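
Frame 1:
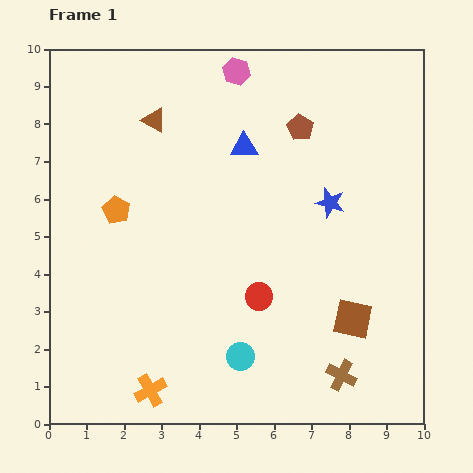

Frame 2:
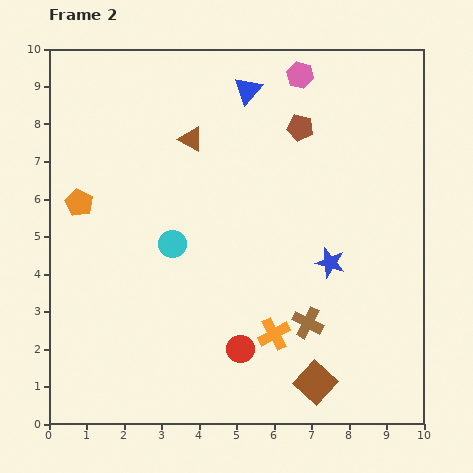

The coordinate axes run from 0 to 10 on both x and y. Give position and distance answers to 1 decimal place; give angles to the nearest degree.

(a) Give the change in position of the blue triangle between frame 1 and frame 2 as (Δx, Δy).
(0.1, 1.5)

The blue triangle was at (5.2, 7.4) in frame 1 and (5.3, 8.9) in frame 2.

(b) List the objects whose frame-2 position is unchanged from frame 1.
the brown pentagon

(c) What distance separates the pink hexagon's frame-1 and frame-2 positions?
1.7

The pink hexagon moved from (5.0, 9.4) to (6.7, 9.3), a distance of √(1.7² + 0.1²) ≈ 1.7.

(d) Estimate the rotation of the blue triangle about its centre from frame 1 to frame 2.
48° counter-clockwise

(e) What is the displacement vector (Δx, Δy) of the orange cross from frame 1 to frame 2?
(3.3, 1.5)

The orange cross was at (2.7, 0.9) in frame 1 and (6.0, 2.4) in frame 2.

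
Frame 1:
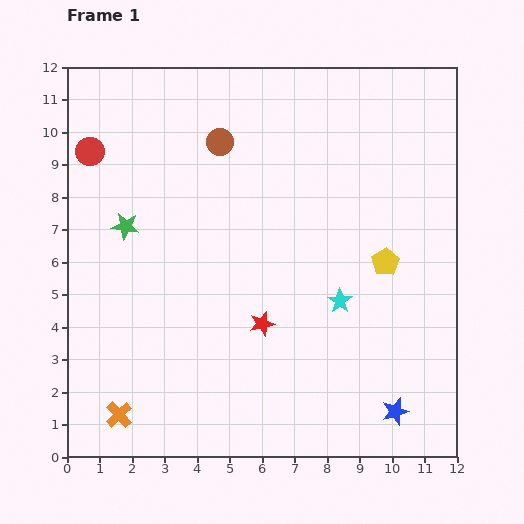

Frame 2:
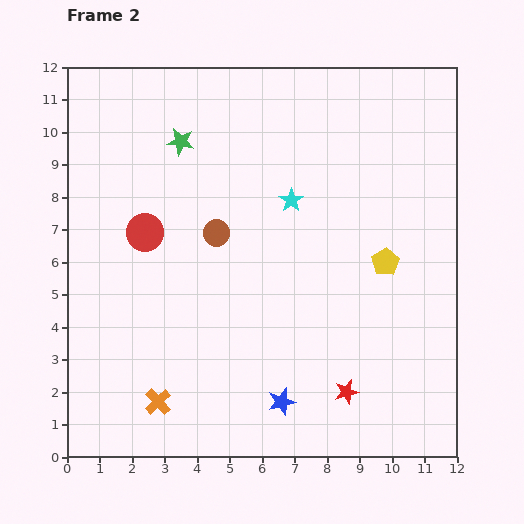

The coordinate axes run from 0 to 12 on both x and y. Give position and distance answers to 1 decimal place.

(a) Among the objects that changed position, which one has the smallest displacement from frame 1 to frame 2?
the orange cross

(moved 1.3)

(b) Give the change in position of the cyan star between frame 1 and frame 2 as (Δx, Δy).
(-1.5, 3.1)

The cyan star was at (8.4, 4.8) in frame 1 and (6.9, 7.9) in frame 2.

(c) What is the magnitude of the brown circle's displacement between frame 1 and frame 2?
2.8

The brown circle moved from (4.7, 9.7) to (4.6, 6.9), a distance of √(0.1² + 2.8²) ≈ 2.8.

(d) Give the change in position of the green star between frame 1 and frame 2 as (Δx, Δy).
(1.7, 2.6)

The green star was at (1.8, 7.1) in frame 1 and (3.5, 9.7) in frame 2.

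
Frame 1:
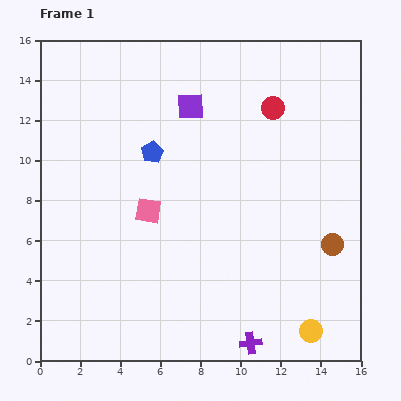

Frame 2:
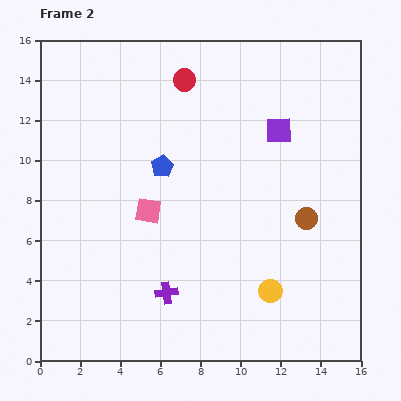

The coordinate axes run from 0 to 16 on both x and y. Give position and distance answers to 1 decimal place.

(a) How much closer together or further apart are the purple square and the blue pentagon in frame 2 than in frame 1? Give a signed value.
+3.1

Distance in frame 1: 3.0. Distance in frame 2: 6.1.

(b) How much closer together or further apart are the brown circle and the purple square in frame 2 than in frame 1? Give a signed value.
-5.3

Distance in frame 1: 9.9. Distance in frame 2: 4.6.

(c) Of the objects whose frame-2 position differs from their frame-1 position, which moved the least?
the blue pentagon

(moved 0.9)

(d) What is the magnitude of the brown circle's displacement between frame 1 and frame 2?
1.8

The brown circle moved from (14.6, 5.8) to (13.3, 7.1), a distance of √(1.3² + 1.3²) ≈ 1.8.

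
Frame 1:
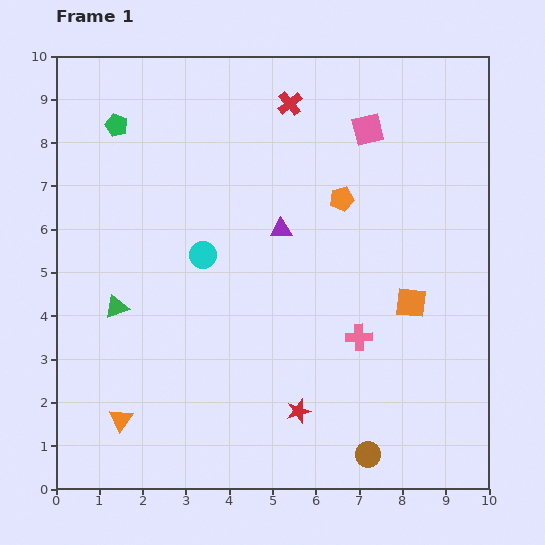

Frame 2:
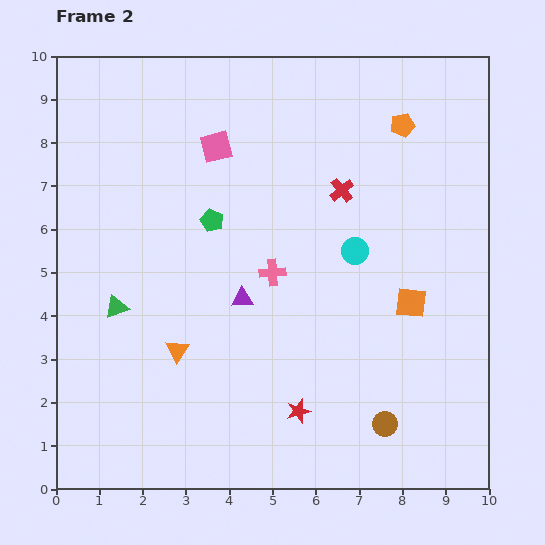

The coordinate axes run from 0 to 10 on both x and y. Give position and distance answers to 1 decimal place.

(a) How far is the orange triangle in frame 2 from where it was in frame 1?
2.1

The orange triangle moved from (1.5, 1.6) to (2.8, 3.2), a distance of √(1.3² + 1.6²) ≈ 2.1.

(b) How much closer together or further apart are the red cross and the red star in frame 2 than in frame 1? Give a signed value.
-1.9

Distance in frame 1: 7.1. Distance in frame 2: 5.2.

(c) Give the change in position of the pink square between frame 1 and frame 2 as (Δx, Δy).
(-3.5, -0.4)

The pink square was at (7.2, 8.3) in frame 1 and (3.7, 7.9) in frame 2.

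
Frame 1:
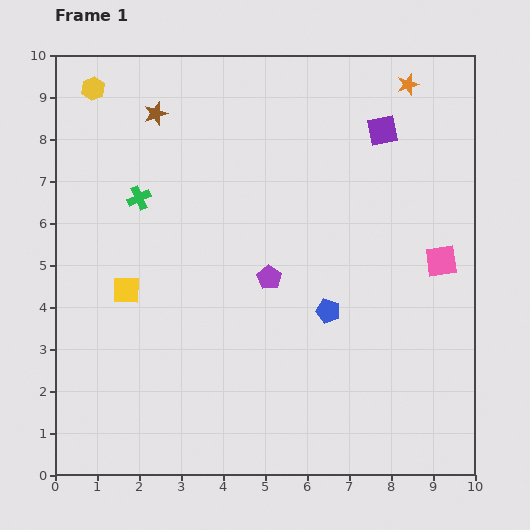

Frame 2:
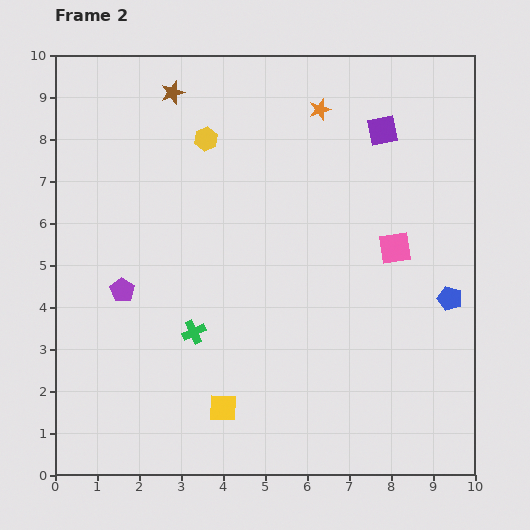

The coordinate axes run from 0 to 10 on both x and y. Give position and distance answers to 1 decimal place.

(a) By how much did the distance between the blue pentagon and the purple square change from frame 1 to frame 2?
-0.2

Distance in frame 1: 4.5. Distance in frame 2: 4.3.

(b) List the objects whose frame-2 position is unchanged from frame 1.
the purple square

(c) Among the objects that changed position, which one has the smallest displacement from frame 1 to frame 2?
the brown star

(moved 0.6)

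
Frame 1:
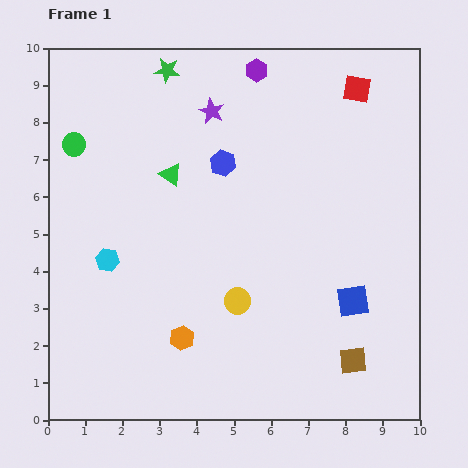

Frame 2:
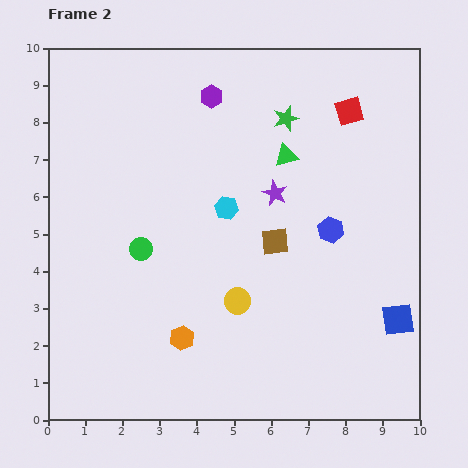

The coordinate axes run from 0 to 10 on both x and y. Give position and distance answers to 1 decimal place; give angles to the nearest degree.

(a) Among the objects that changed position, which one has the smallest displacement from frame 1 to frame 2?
the red square

(moved 0.6)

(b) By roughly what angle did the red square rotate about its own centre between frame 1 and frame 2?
25° counter-clockwise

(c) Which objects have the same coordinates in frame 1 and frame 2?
the orange hexagon, the yellow circle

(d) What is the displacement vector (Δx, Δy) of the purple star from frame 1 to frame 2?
(1.7, -2.2)

The purple star was at (4.4, 8.3) in frame 1 and (6.1, 6.1) in frame 2.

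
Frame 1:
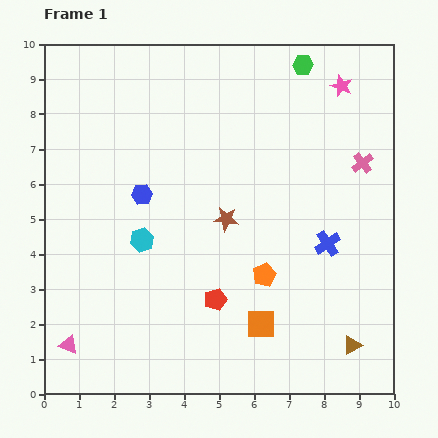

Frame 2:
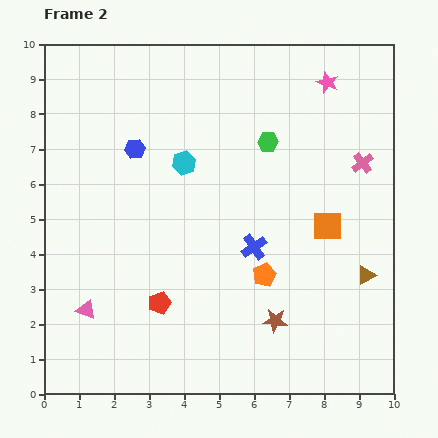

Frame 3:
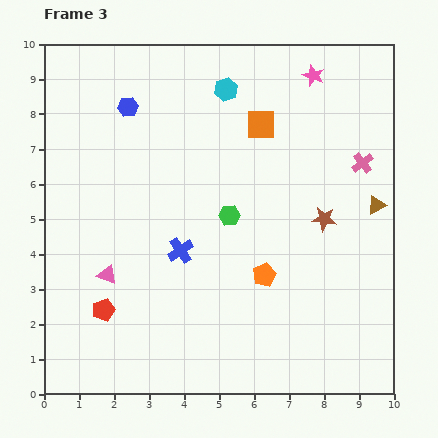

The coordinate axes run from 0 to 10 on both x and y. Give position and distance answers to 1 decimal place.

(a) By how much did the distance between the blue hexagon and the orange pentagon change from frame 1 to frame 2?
+1.0

Distance in frame 1: 4.2. Distance in frame 2: 5.2.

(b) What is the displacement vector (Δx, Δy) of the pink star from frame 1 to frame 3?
(-0.8, 0.3)

The pink star was at (8.5, 8.8) in frame 1 and (7.7, 9.1) in frame 3.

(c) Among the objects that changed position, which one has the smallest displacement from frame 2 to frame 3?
the pink star

(moved 0.4)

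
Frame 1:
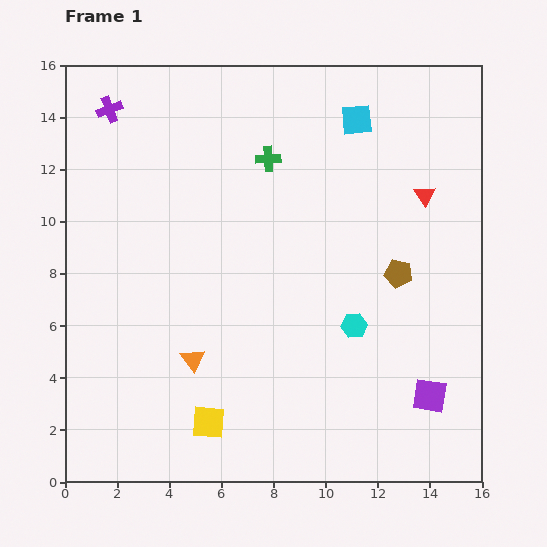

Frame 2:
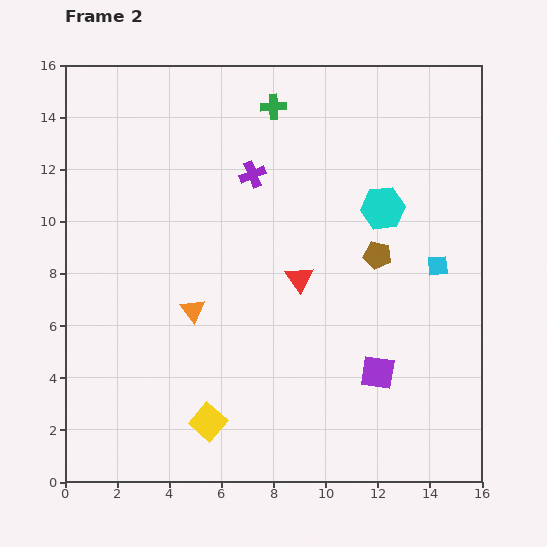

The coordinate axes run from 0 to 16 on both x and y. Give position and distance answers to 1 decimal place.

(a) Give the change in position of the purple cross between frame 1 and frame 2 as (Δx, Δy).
(5.5, -2.5)

The purple cross was at (1.7, 14.3) in frame 1 and (7.2, 11.8) in frame 2.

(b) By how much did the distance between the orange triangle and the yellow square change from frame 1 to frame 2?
+1.8

Distance in frame 1: 2.5. Distance in frame 2: 4.3.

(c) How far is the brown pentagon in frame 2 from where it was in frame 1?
1.1

The brown pentagon moved from (12.8, 8.0) to (12.0, 8.7), a distance of √(0.8² + 0.7²) ≈ 1.1.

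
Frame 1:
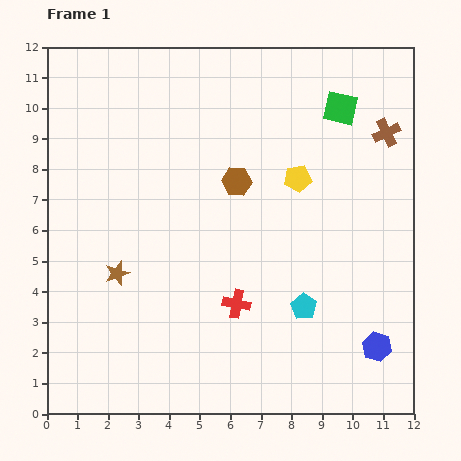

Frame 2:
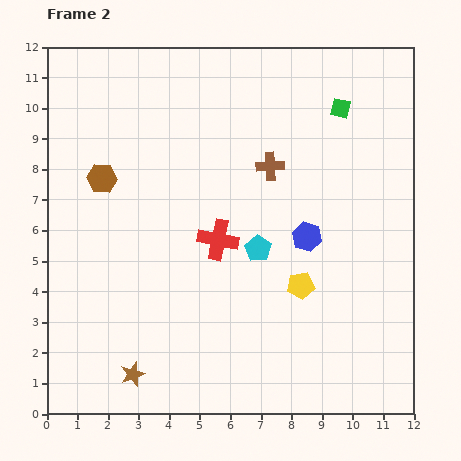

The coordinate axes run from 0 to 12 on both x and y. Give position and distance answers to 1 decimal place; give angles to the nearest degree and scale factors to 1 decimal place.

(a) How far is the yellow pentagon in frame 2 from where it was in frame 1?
3.5

The yellow pentagon moved from (8.2, 7.7) to (8.3, 4.2), a distance of √(0.1² + 3.5²) ≈ 3.5.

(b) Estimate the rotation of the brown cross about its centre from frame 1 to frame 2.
22° clockwise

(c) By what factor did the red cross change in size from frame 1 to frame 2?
1.5×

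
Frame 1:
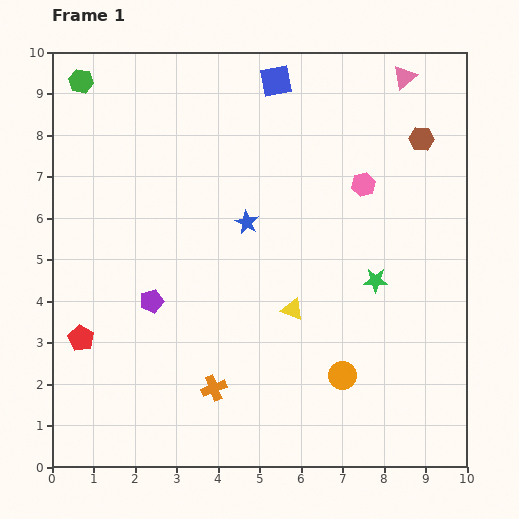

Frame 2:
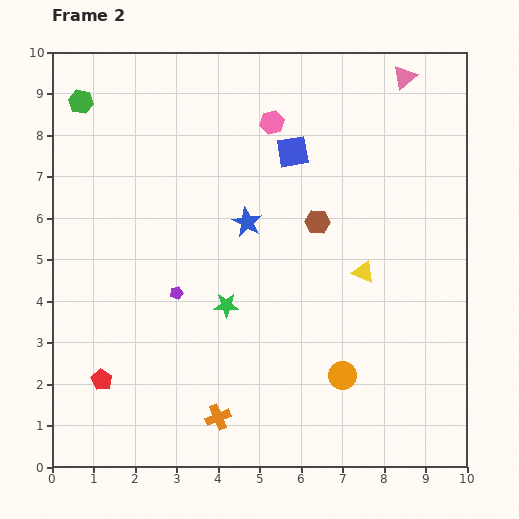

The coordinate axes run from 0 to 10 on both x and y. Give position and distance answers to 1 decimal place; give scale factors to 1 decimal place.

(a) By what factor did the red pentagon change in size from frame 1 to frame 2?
0.8×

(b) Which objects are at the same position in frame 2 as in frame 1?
the blue star, the pink triangle, the orange circle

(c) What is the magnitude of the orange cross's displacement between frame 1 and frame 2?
0.7

The orange cross moved from (3.9, 1.9) to (4.0, 1.2), a distance of √(0.1² + 0.7²) ≈ 0.7.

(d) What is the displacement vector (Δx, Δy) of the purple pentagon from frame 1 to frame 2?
(0.6, 0.2)

The purple pentagon was at (2.4, 4.0) in frame 1 and (3.0, 4.2) in frame 2.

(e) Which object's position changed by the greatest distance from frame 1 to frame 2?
the green star

(moved 3.6; next 3.2)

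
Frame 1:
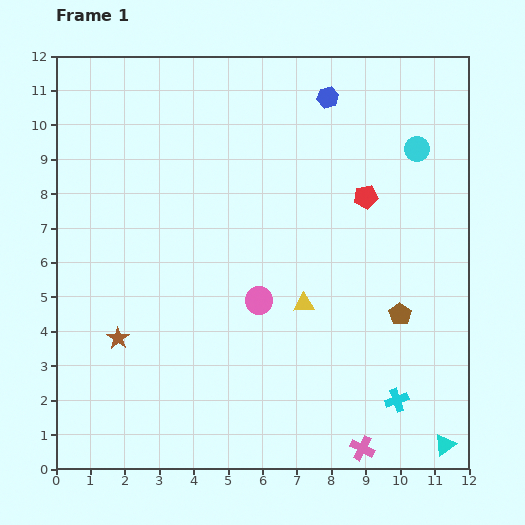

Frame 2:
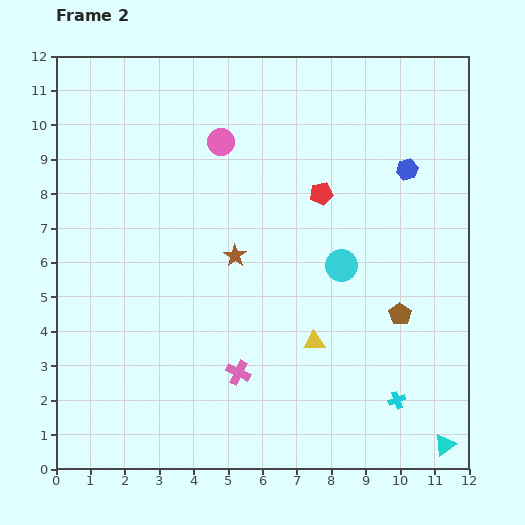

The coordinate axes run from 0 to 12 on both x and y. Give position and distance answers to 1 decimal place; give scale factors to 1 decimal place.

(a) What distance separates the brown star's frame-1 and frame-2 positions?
4.2

The brown star moved from (1.8, 3.8) to (5.2, 6.2), a distance of √(3.4² + 2.4²) ≈ 4.2.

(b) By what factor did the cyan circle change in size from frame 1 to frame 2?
1.3×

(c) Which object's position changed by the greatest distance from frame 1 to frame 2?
the pink circle

(moved 4.7; next 4.2)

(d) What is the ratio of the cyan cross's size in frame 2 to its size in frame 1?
0.7×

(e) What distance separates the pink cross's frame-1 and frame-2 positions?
4.2

The pink cross moved from (8.9, 0.6) to (5.3, 2.8), a distance of √(3.6² + 2.2²) ≈ 4.2.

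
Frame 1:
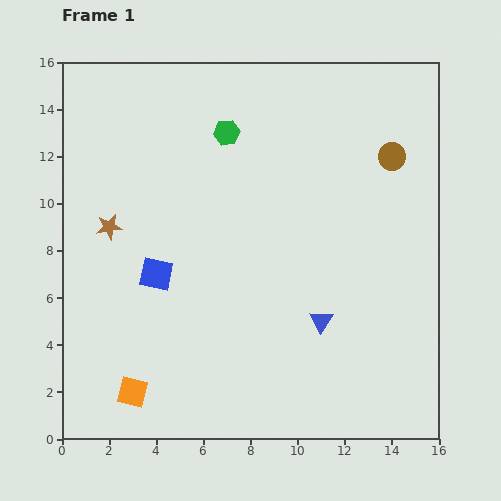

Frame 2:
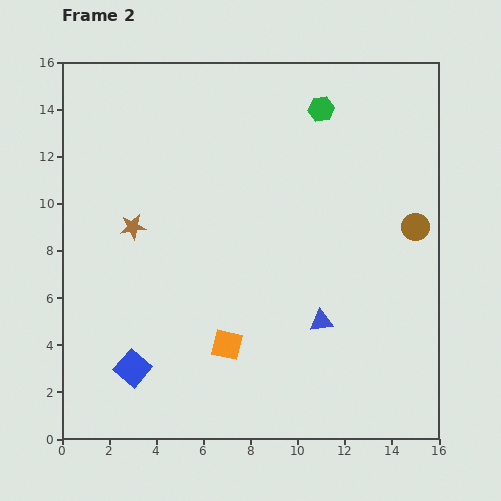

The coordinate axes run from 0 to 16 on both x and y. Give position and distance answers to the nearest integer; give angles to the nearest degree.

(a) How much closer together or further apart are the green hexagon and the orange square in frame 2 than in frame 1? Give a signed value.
-1

Distance in frame 1: 12. Distance in frame 2: 11.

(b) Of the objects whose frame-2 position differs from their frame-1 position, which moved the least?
the brown star

(moved 1)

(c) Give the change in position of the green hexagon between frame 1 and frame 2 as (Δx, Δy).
(4, 1)

The green hexagon was at (7, 13) in frame 1 and (11, 14) in frame 2.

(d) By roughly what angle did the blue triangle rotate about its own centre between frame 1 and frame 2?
52° clockwise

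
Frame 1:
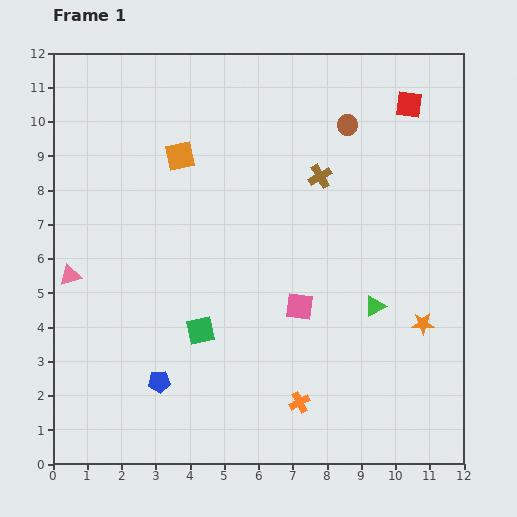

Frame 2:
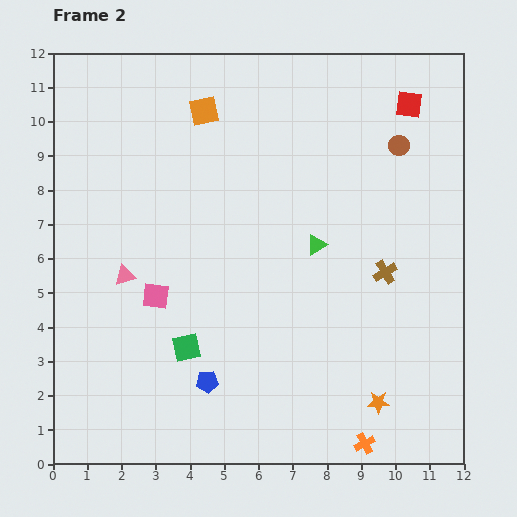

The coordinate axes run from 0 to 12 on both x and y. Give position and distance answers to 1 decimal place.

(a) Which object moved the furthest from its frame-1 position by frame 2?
the pink square

(moved 4.2; next 3.4)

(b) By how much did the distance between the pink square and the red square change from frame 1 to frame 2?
+2.6

Distance in frame 1: 6.7. Distance in frame 2: 9.3.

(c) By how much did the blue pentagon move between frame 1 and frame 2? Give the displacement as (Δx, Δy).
(1.4, 0.0)

The blue pentagon was at (3.1, 2.4) in frame 1 and (4.5, 2.4) in frame 2.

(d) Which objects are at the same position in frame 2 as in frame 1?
the red square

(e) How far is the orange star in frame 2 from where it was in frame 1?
2.6

The orange star moved from (10.8, 4.1) to (9.5, 1.8), a distance of √(1.3² + 2.3²) ≈ 2.6.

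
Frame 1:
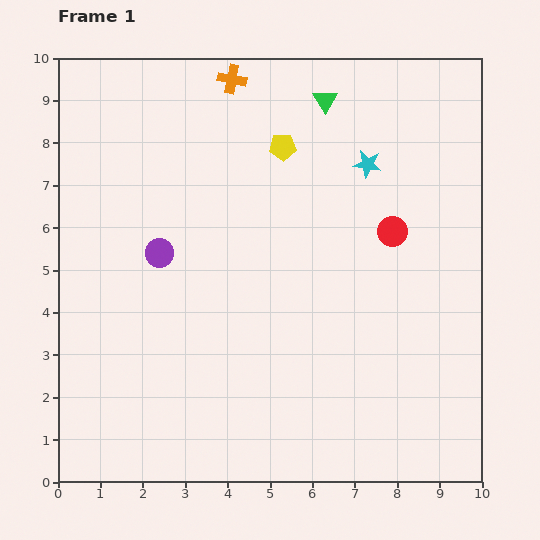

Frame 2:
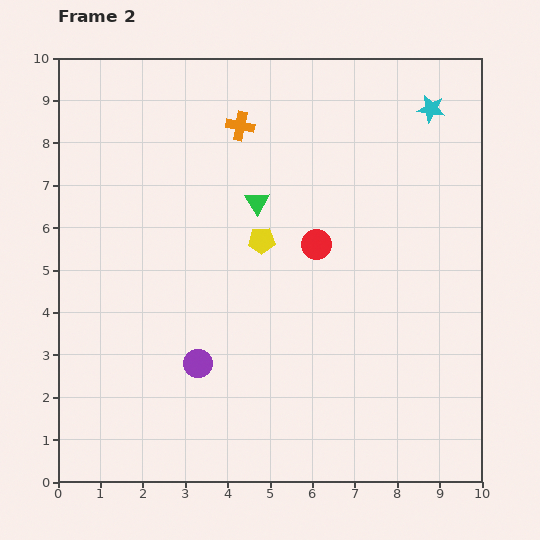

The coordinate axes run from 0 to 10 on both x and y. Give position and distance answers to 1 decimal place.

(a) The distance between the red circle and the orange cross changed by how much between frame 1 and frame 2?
-1.9

Distance in frame 1: 5.2. Distance in frame 2: 3.3.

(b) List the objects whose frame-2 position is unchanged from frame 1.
none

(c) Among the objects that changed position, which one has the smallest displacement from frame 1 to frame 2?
the orange cross

(moved 1.1)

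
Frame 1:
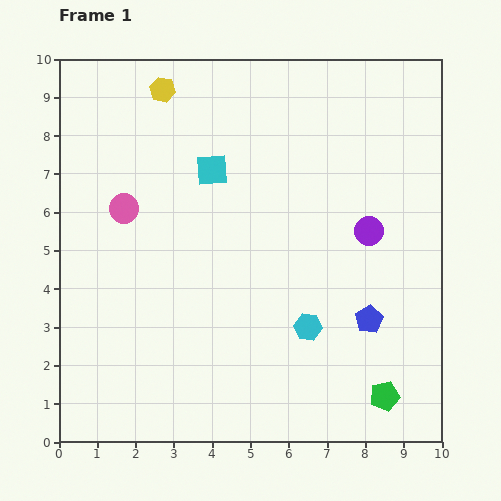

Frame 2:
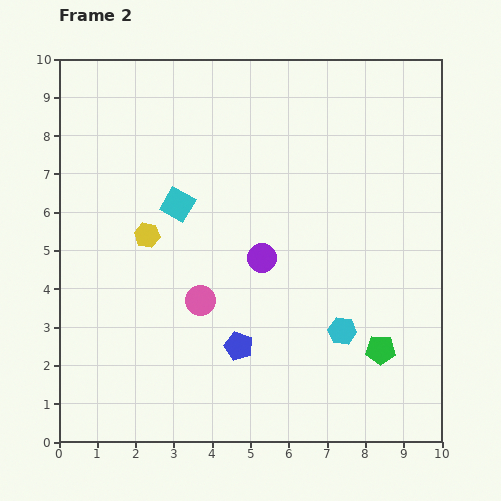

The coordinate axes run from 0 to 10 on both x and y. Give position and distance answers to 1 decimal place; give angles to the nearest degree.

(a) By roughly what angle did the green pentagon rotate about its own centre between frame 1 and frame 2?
17° clockwise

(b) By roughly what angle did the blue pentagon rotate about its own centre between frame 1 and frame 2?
22° counter-clockwise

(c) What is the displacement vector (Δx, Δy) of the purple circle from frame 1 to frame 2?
(-2.8, -0.7)

The purple circle was at (8.1, 5.5) in frame 1 and (5.3, 4.8) in frame 2.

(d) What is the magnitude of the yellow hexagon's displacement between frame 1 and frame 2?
3.8

The yellow hexagon moved from (2.7, 9.2) to (2.3, 5.4), a distance of √(0.4² + 3.8²) ≈ 3.8.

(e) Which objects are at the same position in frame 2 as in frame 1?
none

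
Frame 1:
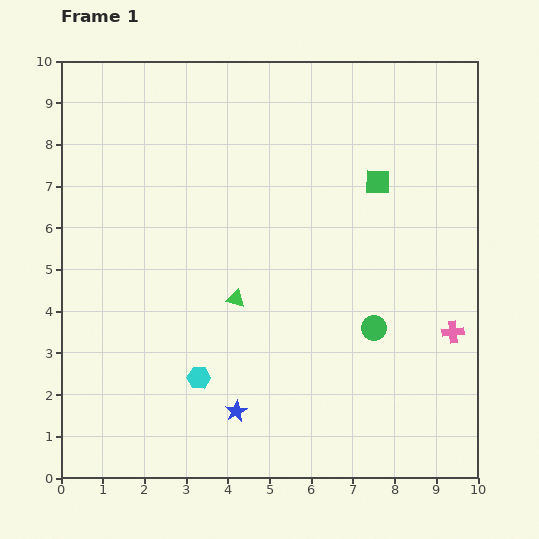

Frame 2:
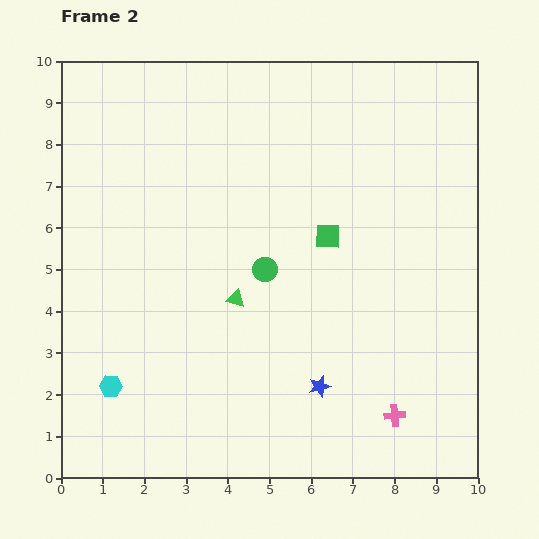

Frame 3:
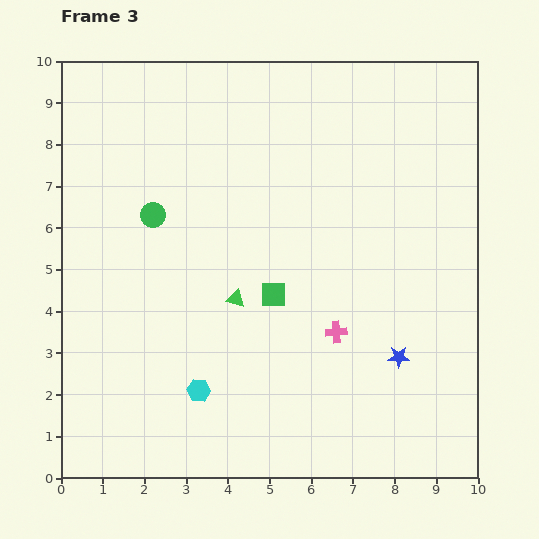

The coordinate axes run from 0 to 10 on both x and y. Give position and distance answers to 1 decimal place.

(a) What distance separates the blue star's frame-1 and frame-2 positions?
2.1

The blue star moved from (4.2, 1.6) to (6.2, 2.2), a distance of √(2.0² + 0.6²) ≈ 2.1.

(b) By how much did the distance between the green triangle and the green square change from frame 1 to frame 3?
-3.5

Distance in frame 1: 4.4. Distance in frame 3: 0.9.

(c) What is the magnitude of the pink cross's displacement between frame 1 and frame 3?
2.8

The pink cross moved from (9.4, 3.5) to (6.6, 3.5), a distance of √(2.8² + 0.0²) ≈ 2.8.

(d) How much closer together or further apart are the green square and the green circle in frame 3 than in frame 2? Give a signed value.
+1.8

Distance in frame 2: 1.7. Distance in frame 3: 3.5.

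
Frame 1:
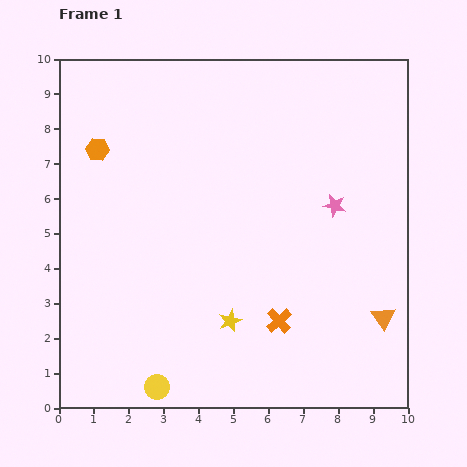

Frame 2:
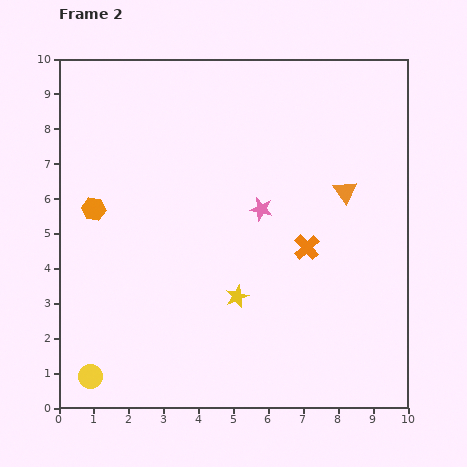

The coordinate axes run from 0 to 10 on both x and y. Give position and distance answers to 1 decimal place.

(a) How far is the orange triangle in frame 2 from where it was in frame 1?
3.8

The orange triangle moved from (9.3, 2.6) to (8.2, 6.2), a distance of √(1.1² + 3.6²) ≈ 3.8.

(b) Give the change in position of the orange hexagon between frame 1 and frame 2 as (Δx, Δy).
(-0.1, -1.7)

The orange hexagon was at (1.1, 7.4) in frame 1 and (1.0, 5.7) in frame 2.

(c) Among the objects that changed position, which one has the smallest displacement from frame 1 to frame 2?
the yellow star

(moved 0.7)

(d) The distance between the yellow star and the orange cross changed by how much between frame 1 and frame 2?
+1.0

Distance in frame 1: 1.4. Distance in frame 2: 2.4.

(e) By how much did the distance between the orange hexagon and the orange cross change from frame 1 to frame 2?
-0.9

Distance in frame 1: 7.1. Distance in frame 2: 6.2.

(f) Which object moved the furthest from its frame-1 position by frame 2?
the orange triangle

(moved 3.8; next 2.2)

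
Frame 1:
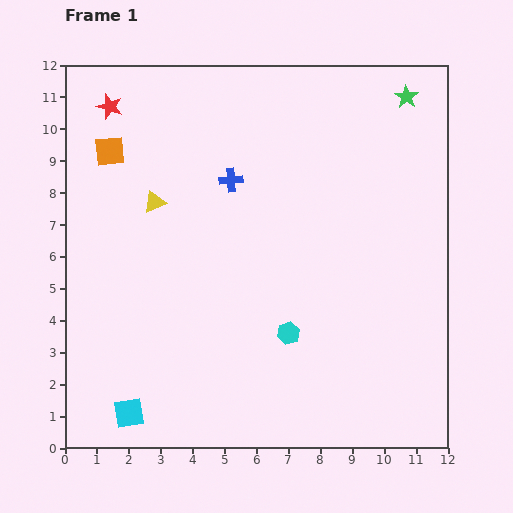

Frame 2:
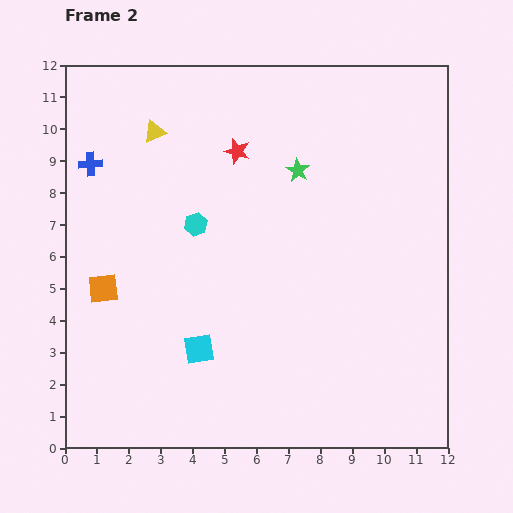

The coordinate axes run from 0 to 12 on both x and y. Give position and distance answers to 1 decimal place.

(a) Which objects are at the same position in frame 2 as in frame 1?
none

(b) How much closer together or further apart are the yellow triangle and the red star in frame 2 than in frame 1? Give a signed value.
-0.6

Distance in frame 1: 3.3. Distance in frame 2: 2.7.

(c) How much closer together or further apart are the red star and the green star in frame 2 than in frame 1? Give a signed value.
-7.3

Distance in frame 1: 9.3. Distance in frame 2: 2.0.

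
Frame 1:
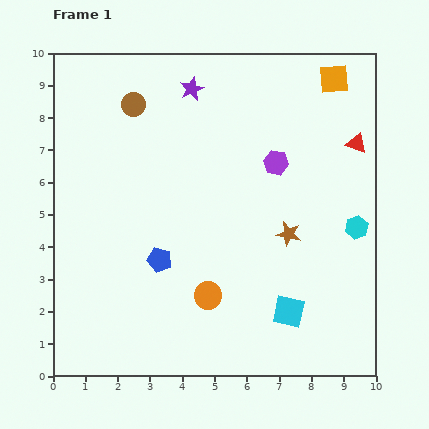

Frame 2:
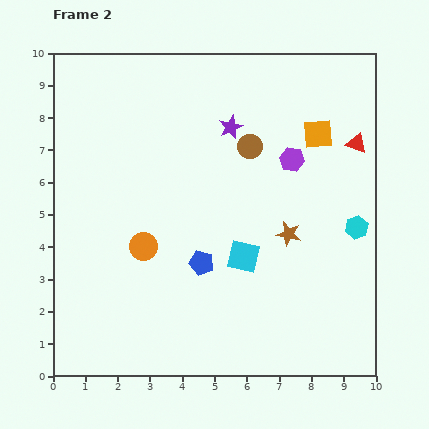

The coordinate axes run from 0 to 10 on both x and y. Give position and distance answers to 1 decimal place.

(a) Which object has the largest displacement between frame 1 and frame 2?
the brown circle

(moved 3.8; next 2.5)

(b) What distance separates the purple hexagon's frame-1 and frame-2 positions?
0.5

The purple hexagon moved from (6.9, 6.6) to (7.4, 6.7), a distance of √(0.5² + 0.1²) ≈ 0.5.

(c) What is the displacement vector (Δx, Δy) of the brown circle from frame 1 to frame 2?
(3.6, -1.3)

The brown circle was at (2.5, 8.4) in frame 1 and (6.1, 7.1) in frame 2.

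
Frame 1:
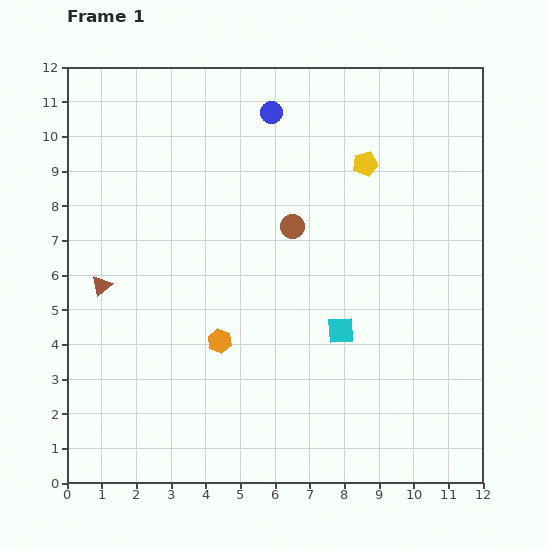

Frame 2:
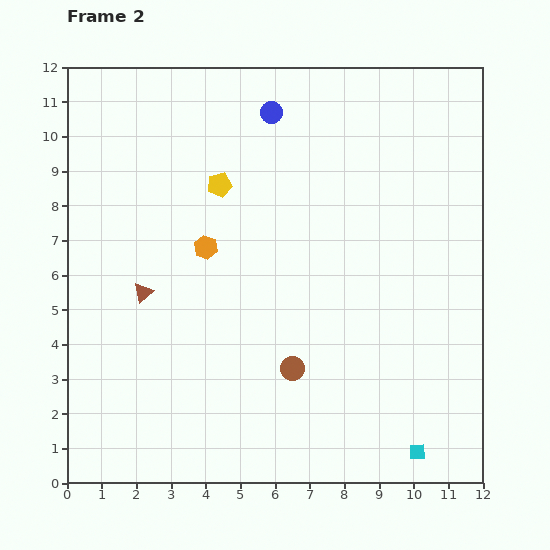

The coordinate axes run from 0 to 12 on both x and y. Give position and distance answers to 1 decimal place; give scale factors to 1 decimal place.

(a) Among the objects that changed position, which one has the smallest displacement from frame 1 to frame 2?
the brown triangle

(moved 1.2)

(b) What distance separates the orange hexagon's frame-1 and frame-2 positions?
2.7

The orange hexagon moved from (4.4, 4.1) to (4.0, 6.8), a distance of √(0.4² + 2.7²) ≈ 2.7.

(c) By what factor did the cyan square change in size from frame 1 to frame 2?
0.6×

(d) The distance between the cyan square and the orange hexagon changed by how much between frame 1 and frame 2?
+5.0

Distance in frame 1: 3.5. Distance in frame 2: 8.5.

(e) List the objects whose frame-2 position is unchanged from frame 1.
the blue circle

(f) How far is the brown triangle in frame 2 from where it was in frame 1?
1.2

The brown triangle moved from (1.0, 5.7) to (2.2, 5.5), a distance of √(1.2² + 0.2²) ≈ 1.2.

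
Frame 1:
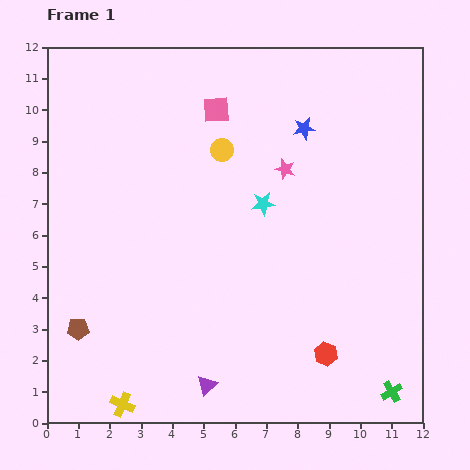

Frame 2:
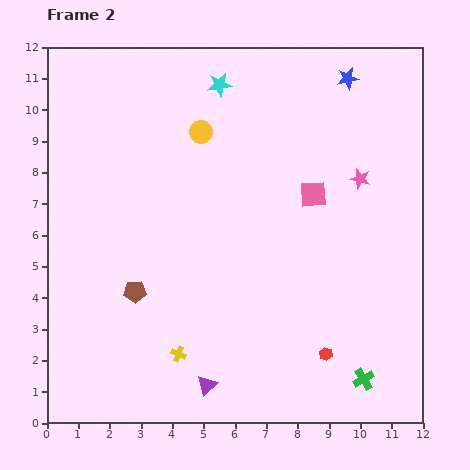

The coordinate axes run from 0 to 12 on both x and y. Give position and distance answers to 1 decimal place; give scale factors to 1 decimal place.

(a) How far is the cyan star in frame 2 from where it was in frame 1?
4.0

The cyan star moved from (6.9, 7.0) to (5.5, 10.8), a distance of √(1.4² + 3.8²) ≈ 4.0.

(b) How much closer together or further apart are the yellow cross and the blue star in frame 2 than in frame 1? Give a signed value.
-0.2

Distance in frame 1: 10.5. Distance in frame 2: 10.3.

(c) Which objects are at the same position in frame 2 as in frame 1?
the red hexagon, the purple triangle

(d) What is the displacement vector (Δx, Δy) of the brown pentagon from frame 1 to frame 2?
(1.8, 1.2)

The brown pentagon was at (1.0, 3.0) in frame 1 and (2.8, 4.2) in frame 2.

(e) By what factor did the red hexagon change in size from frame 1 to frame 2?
0.6×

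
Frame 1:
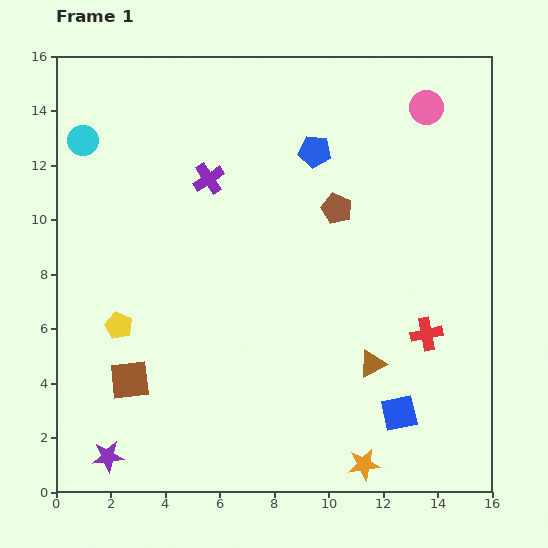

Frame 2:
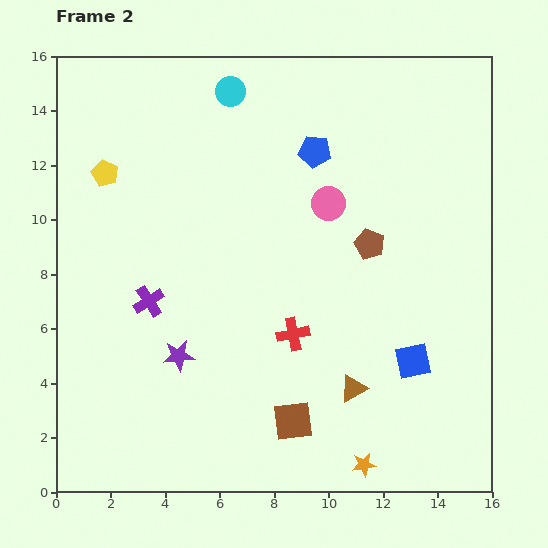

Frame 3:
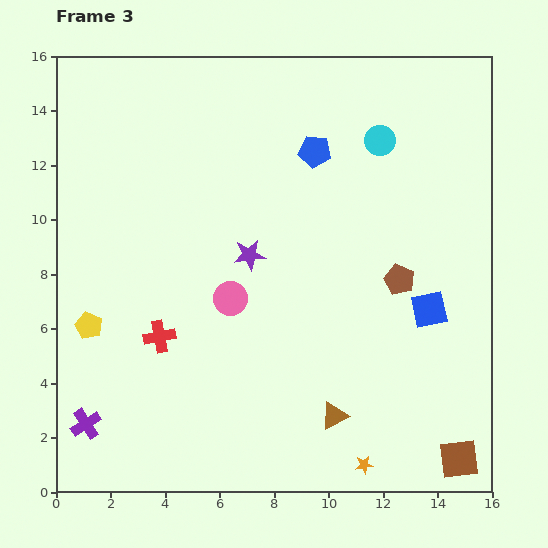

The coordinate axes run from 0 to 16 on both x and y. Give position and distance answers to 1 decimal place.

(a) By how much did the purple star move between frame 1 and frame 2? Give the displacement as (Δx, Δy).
(2.6, 3.7)

The purple star was at (1.9, 1.3) in frame 1 and (4.5, 5.0) in frame 2.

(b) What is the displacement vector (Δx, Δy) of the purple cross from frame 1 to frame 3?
(-4.5, -9.0)

The purple cross was at (5.6, 11.5) in frame 1 and (1.1, 2.5) in frame 3.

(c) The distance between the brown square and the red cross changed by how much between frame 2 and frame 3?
+8.7

Distance in frame 2: 3.2. Distance in frame 3: 11.9.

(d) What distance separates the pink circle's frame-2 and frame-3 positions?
5.0

The pink circle moved from (10.0, 10.6) to (6.4, 7.1), a distance of √(3.6² + 3.5²) ≈ 5.0.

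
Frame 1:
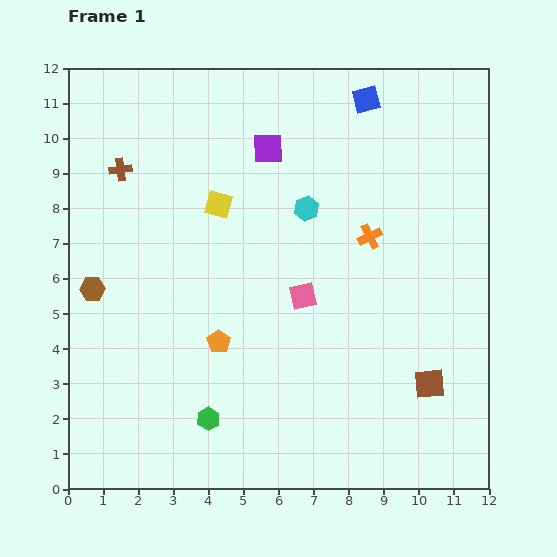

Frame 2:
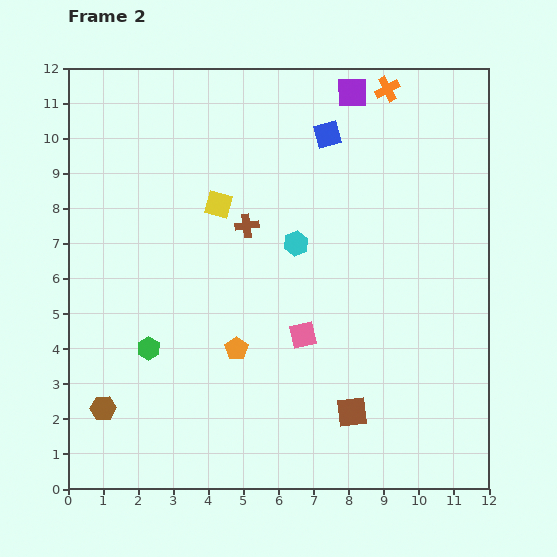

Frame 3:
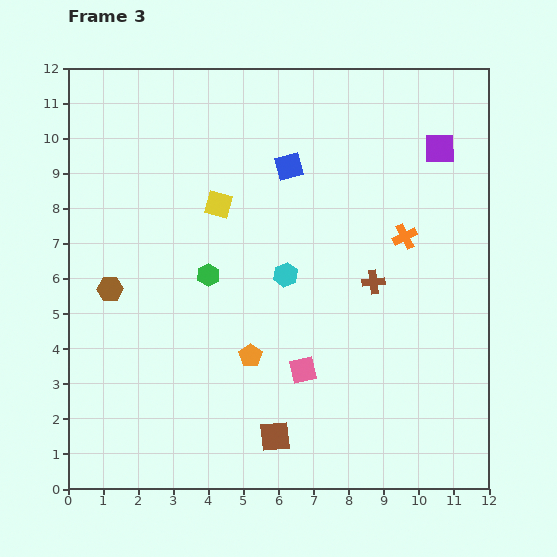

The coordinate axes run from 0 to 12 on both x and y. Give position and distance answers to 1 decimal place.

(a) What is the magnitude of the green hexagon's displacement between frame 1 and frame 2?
2.6

The green hexagon moved from (4.0, 2.0) to (2.3, 4.0), a distance of √(1.7² + 2.0²) ≈ 2.6.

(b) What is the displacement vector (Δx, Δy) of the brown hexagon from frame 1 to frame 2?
(0.3, -3.4)

The brown hexagon was at (0.7, 5.7) in frame 1 and (1.0, 2.3) in frame 2.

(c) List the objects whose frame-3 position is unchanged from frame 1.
the yellow square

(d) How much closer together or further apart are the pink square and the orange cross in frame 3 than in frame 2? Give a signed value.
-2.6

Distance in frame 2: 7.4. Distance in frame 3: 4.8.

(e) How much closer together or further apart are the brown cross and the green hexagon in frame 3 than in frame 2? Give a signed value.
+0.2

Distance in frame 2: 4.5. Distance in frame 3: 4.7.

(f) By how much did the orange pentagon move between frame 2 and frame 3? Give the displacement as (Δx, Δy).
(0.4, -0.2)

The orange pentagon was at (4.8, 4.0) in frame 2 and (5.2, 3.8) in frame 3.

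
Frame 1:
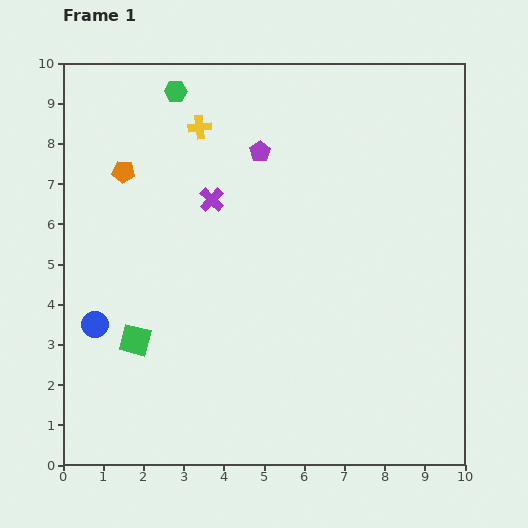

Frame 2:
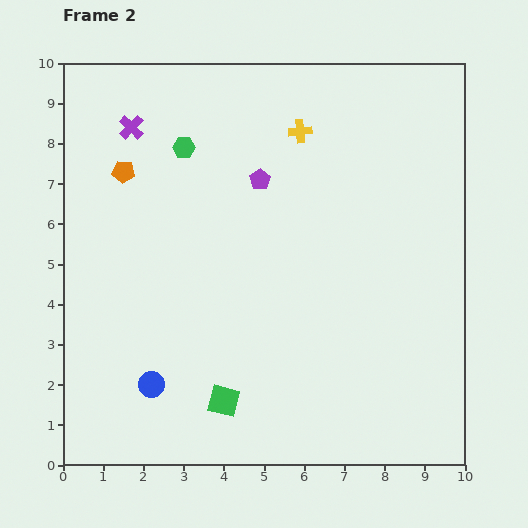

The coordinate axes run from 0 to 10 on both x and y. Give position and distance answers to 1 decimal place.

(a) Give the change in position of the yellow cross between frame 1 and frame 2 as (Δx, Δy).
(2.5, -0.1)

The yellow cross was at (3.4, 8.4) in frame 1 and (5.9, 8.3) in frame 2.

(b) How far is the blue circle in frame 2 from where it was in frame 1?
2.1

The blue circle moved from (0.8, 3.5) to (2.2, 2.0), a distance of √(1.4² + 1.5²) ≈ 2.1.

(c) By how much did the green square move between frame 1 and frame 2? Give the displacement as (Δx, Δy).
(2.2, -1.5)

The green square was at (1.8, 3.1) in frame 1 and (4.0, 1.6) in frame 2.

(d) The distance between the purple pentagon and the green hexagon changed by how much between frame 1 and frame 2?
-0.5

Distance in frame 1: 2.6. Distance in frame 2: 2.1.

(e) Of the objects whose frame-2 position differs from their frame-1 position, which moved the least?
the purple pentagon

(moved 0.7)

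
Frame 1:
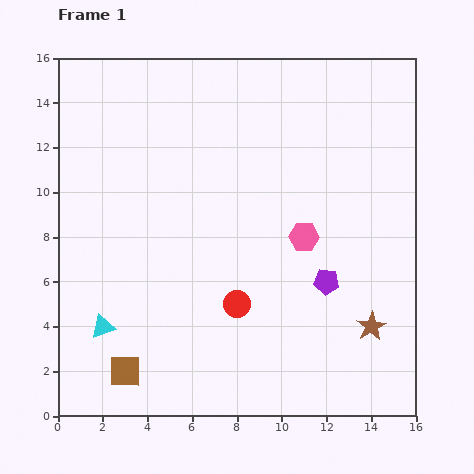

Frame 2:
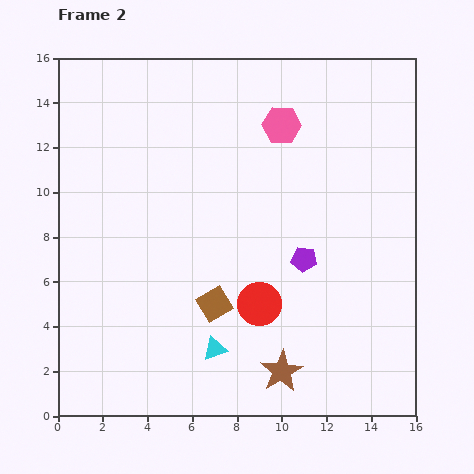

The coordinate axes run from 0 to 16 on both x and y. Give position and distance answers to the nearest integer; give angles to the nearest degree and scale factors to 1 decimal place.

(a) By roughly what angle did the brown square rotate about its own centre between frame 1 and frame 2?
31° counter-clockwise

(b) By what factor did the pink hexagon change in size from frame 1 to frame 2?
1.3×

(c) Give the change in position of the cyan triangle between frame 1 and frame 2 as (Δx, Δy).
(5, -1)

The cyan triangle was at (2, 4) in frame 1 and (7, 3) in frame 2.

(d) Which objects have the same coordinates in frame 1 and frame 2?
none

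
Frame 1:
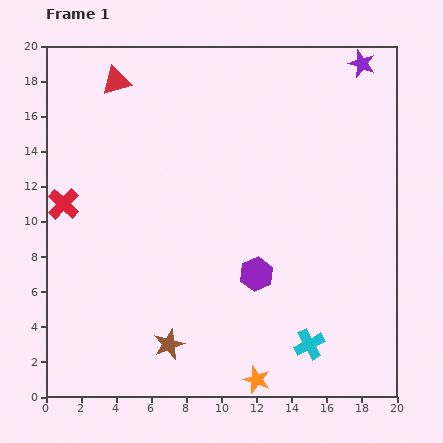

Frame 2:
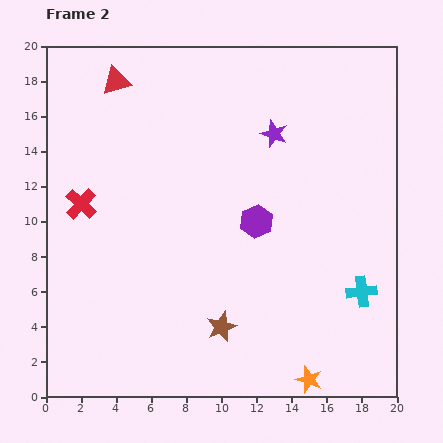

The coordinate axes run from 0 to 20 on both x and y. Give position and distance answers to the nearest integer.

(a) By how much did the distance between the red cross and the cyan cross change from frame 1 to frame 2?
+1

Distance in frame 1: 16. Distance in frame 2: 17.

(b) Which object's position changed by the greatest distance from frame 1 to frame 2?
the purple star

(moved 6; next 4)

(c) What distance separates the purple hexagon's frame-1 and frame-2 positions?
3

The purple hexagon moved from (12, 7) to (12, 10), a distance of √(0² + 3²) ≈ 3.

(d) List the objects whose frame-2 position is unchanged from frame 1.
the red triangle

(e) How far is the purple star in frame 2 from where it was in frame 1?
6

The purple star moved from (18, 19) to (13, 15), a distance of √(5² + 4²) ≈ 6.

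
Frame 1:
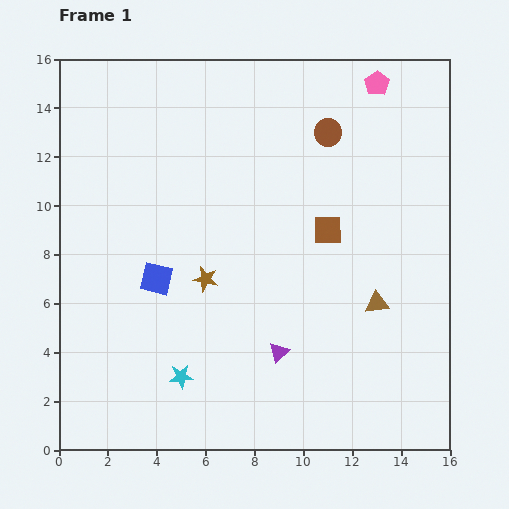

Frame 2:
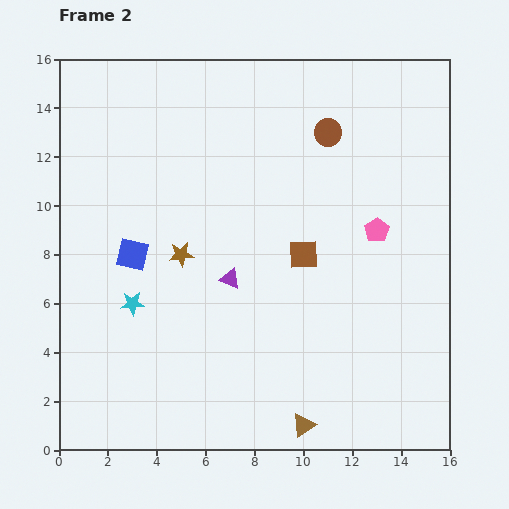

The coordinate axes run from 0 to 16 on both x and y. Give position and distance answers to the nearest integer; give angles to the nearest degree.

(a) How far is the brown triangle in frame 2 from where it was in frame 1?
6

The brown triangle moved from (13, 6) to (10, 1), a distance of √(3² + 5²) ≈ 6.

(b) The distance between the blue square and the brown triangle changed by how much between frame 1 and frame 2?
+1

Distance in frame 1: 9. Distance in frame 2: 10.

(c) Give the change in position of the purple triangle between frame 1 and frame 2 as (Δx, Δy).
(-2, 3)

The purple triangle was at (9, 4) in frame 1 and (7, 7) in frame 2.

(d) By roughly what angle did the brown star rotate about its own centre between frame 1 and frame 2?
19° counter-clockwise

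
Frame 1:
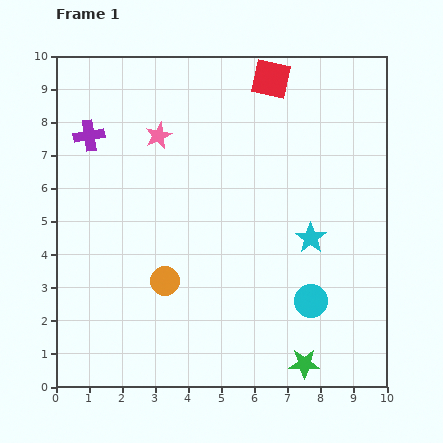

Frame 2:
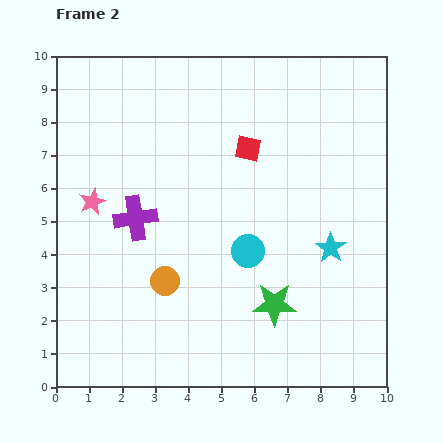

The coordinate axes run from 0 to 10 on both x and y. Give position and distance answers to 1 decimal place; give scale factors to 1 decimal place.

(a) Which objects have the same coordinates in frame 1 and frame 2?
the orange circle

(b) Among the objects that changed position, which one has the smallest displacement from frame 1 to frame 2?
the cyan star

(moved 0.7)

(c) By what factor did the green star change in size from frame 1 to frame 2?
1.5×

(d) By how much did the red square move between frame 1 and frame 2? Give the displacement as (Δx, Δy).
(-0.7, -2.1)

The red square was at (6.5, 9.3) in frame 1 and (5.8, 7.2) in frame 2.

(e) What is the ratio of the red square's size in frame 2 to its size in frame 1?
0.7×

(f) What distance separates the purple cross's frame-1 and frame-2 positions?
2.9

The purple cross moved from (1.0, 7.6) to (2.4, 5.1), a distance of √(1.4² + 2.5²) ≈ 2.9.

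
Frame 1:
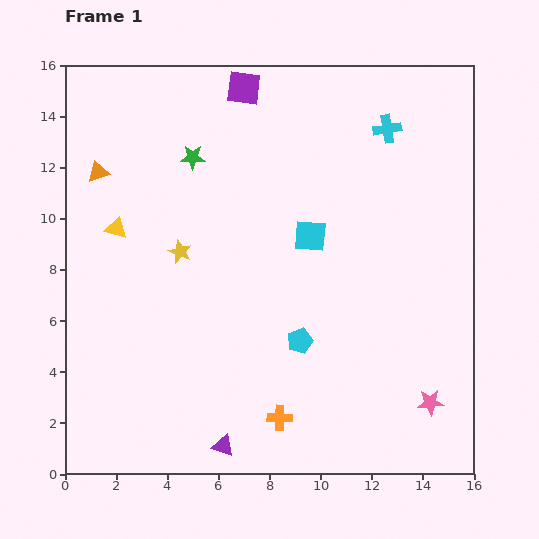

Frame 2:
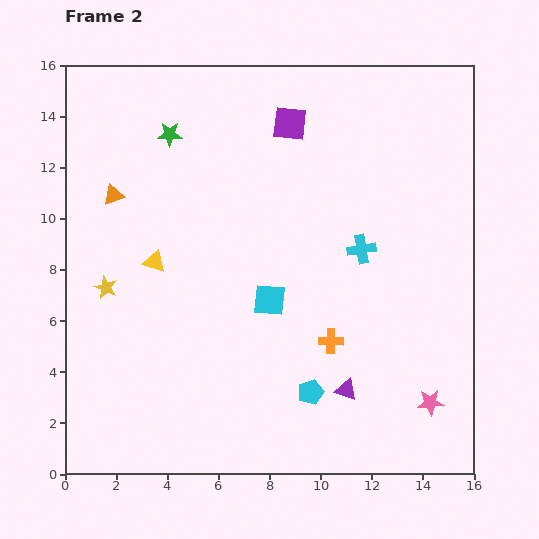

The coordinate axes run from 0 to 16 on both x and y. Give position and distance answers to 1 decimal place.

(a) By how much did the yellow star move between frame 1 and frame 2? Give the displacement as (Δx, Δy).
(-2.9, -1.4)

The yellow star was at (4.5, 8.7) in frame 1 and (1.6, 7.3) in frame 2.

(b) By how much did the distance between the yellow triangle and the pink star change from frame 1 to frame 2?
-2.0

Distance in frame 1: 14.1. Distance in frame 2: 12.1.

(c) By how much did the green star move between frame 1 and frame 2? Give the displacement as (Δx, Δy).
(-0.9, 0.9)

The green star was at (5.0, 12.4) in frame 1 and (4.1, 13.3) in frame 2.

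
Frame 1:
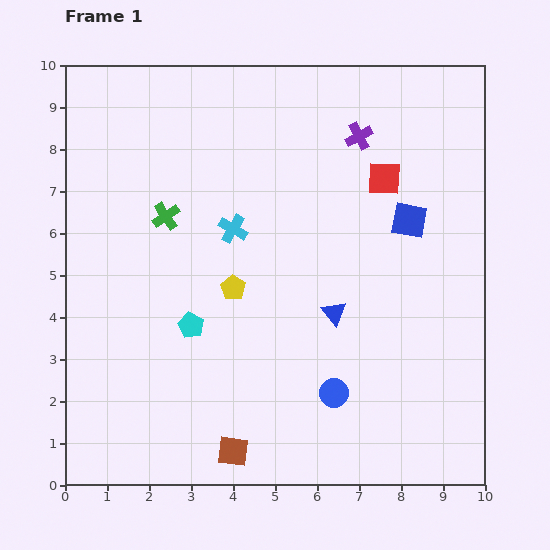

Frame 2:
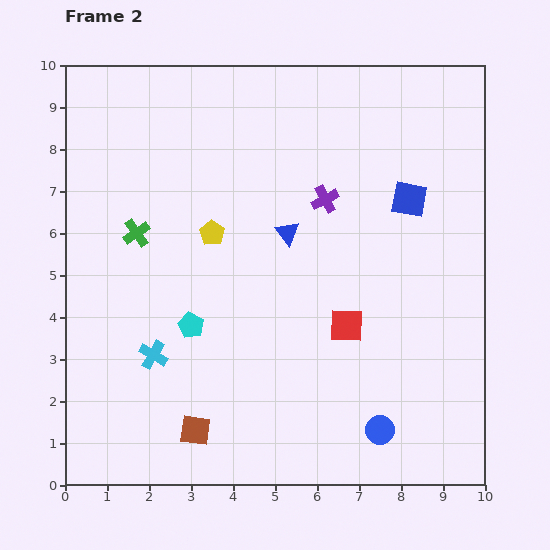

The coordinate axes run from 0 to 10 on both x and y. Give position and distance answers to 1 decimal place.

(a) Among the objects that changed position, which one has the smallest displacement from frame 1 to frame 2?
the blue square

(moved 0.5)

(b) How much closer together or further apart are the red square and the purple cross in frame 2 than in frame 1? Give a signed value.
+1.8

Distance in frame 1: 1.2. Distance in frame 2: 3.0.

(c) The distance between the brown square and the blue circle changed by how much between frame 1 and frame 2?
+1.6

Distance in frame 1: 2.8. Distance in frame 2: 4.4.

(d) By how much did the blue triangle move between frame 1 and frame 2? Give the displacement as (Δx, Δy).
(-1.1, 1.9)

The blue triangle was at (6.4, 4.1) in frame 1 and (5.3, 6.0) in frame 2.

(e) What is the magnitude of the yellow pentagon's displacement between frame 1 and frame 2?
1.4

The yellow pentagon moved from (4.0, 4.7) to (3.5, 6.0), a distance of √(0.5² + 1.3²) ≈ 1.4.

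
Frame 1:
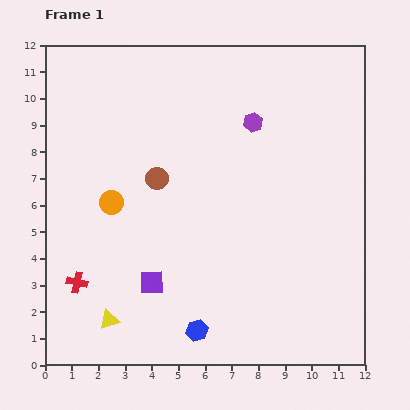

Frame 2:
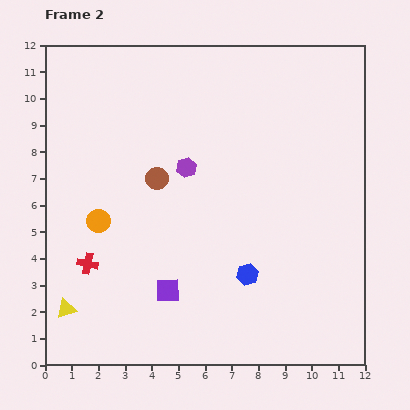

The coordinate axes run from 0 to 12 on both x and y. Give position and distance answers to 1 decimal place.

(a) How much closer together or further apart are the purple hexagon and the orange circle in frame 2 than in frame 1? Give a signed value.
-2.2

Distance in frame 1: 6.1. Distance in frame 2: 3.9.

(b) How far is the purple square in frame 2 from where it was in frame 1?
0.7

The purple square moved from (4.0, 3.1) to (4.6, 2.8), a distance of √(0.6² + 0.3²) ≈ 0.7.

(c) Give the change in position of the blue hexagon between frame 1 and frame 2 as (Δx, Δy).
(1.9, 2.1)

The blue hexagon was at (5.7, 1.3) in frame 1 and (7.6, 3.4) in frame 2.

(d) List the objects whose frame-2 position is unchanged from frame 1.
the brown circle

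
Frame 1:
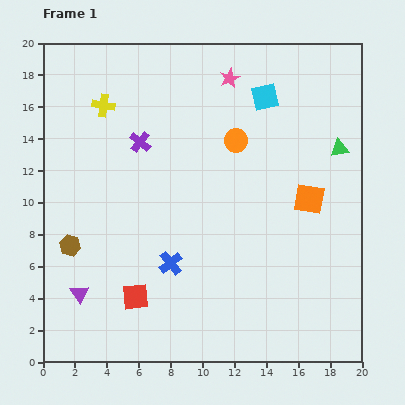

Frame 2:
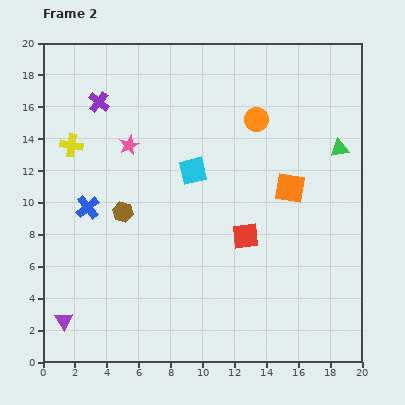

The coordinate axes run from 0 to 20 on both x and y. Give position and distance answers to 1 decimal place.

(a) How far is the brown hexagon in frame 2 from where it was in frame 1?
3.9

The brown hexagon moved from (1.7, 7.3) to (5.0, 9.4), a distance of √(3.3² + 2.1²) ≈ 3.9.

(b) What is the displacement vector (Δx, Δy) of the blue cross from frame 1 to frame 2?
(-5.2, 3.5)

The blue cross was at (8.0, 6.2) in frame 1 and (2.8, 9.7) in frame 2.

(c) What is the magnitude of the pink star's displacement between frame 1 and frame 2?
7.6

The pink star moved from (11.7, 17.8) to (5.4, 13.6), a distance of √(6.3² + 4.2²) ≈ 7.6.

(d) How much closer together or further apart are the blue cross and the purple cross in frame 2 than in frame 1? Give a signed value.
-1.2

Distance in frame 1: 7.8. Distance in frame 2: 6.6.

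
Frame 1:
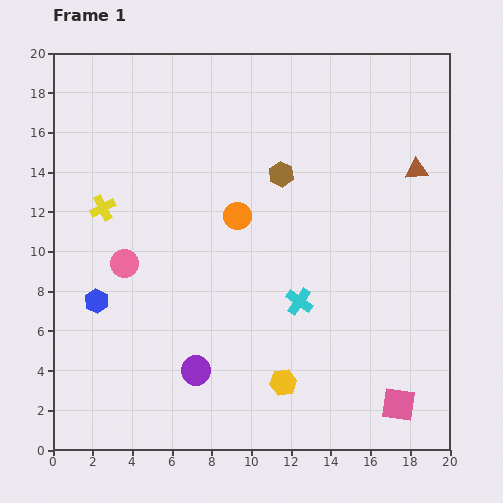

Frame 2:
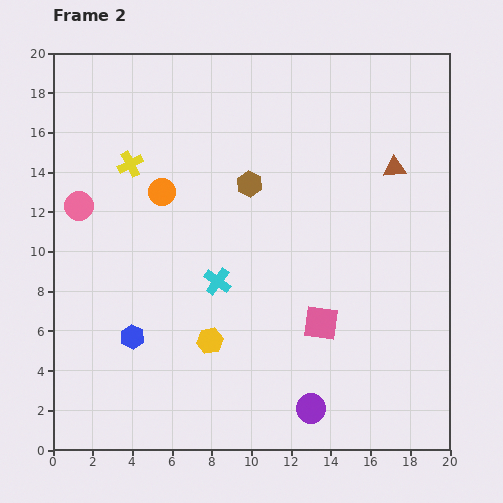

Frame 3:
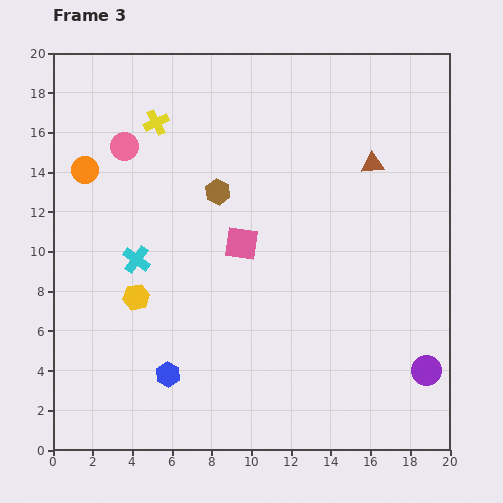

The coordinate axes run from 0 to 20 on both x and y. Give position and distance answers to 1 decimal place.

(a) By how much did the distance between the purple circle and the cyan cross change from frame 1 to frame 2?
+1.6

Distance in frame 1: 6.3. Distance in frame 2: 7.9.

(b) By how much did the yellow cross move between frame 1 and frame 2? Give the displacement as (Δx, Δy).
(1.4, 2.2)

The yellow cross was at (2.5, 12.2) in frame 1 and (3.9, 14.4) in frame 2.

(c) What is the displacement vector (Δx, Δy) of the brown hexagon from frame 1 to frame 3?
(-3.2, -0.9)

The brown hexagon was at (11.5, 13.9) in frame 1 and (8.3, 13.0) in frame 3.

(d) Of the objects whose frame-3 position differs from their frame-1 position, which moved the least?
the brown triangle

(moved 2.2)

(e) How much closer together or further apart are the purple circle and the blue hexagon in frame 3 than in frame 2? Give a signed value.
+3.3

Distance in frame 2: 9.7. Distance in frame 3: 13.0.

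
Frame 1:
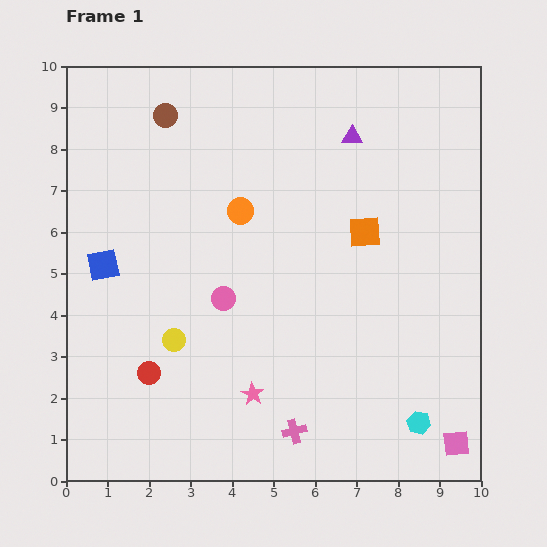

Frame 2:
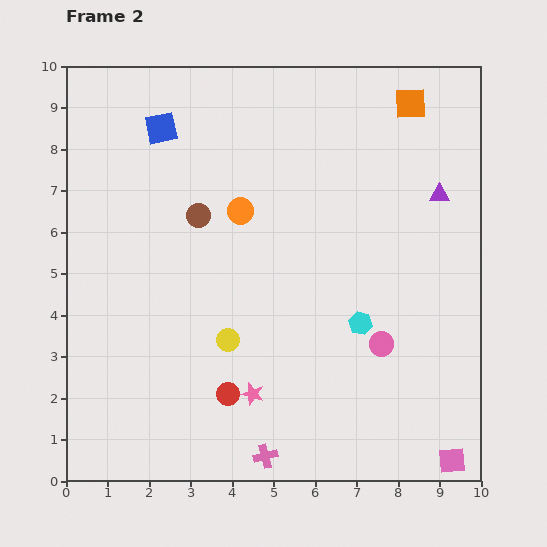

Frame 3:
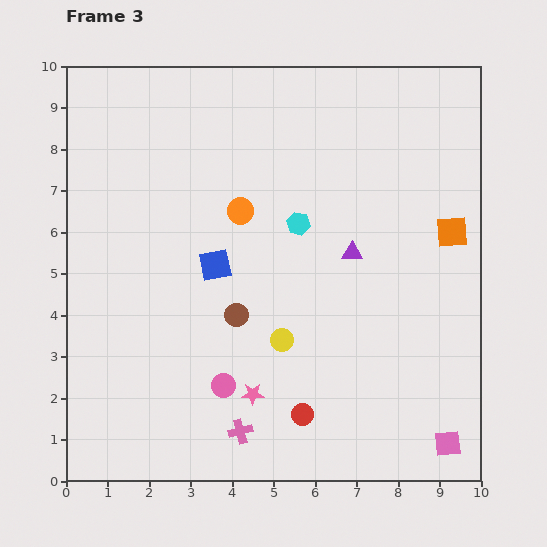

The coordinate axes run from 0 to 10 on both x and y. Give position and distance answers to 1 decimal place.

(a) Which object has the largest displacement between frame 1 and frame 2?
the pink circle

(moved 4.0; next 3.6)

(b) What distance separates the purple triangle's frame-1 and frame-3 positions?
2.8

The purple triangle moved from (6.9, 8.3) to (6.9, 5.5), a distance of √(0.0² + 2.8²) ≈ 2.8.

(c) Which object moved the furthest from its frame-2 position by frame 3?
the pink circle

(moved 3.9; next 3.5)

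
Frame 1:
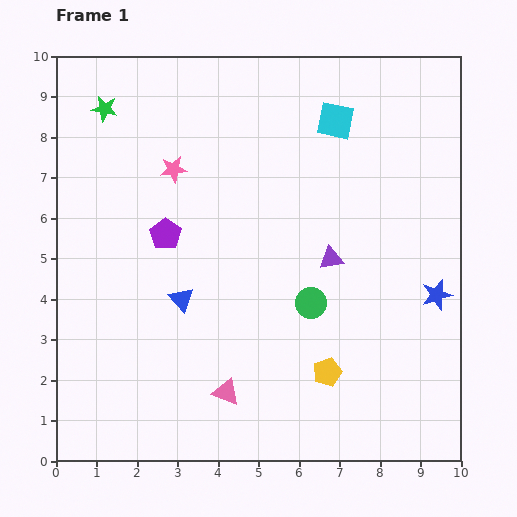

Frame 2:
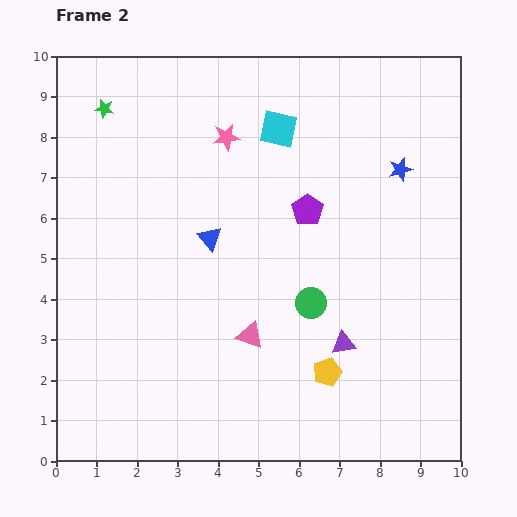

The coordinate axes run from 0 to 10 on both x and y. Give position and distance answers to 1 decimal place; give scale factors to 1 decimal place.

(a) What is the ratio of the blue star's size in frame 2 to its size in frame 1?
0.8×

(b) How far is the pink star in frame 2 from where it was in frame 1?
1.5

The pink star moved from (2.9, 7.2) to (4.2, 8.0), a distance of √(1.3² + 0.8²) ≈ 1.5.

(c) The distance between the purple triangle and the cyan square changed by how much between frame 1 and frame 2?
+2.1

Distance in frame 1: 3.4. Distance in frame 2: 5.5.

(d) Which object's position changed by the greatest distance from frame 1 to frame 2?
the purple pentagon

(moved 3.6; next 3.2)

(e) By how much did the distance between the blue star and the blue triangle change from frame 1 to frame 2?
-1.3

Distance in frame 1: 6.3. Distance in frame 2: 5.0.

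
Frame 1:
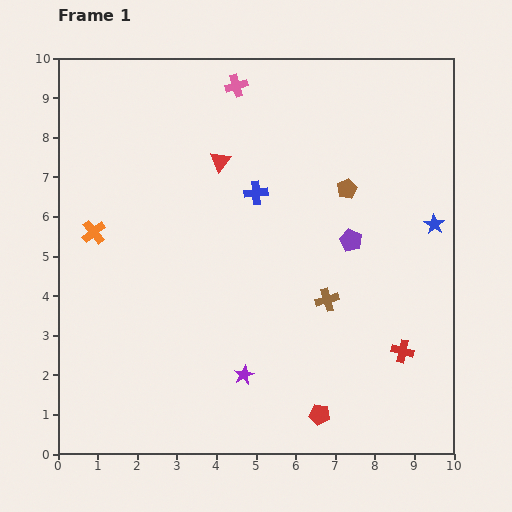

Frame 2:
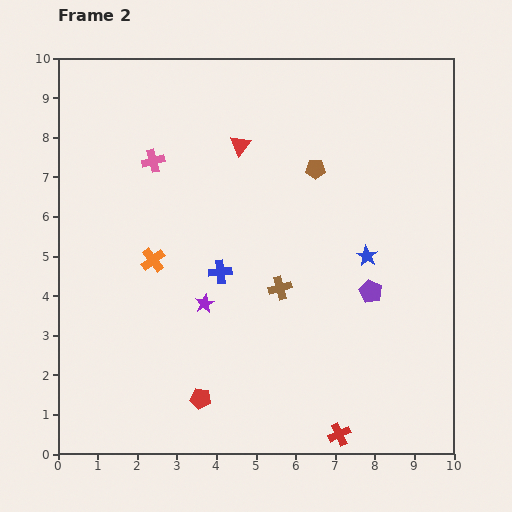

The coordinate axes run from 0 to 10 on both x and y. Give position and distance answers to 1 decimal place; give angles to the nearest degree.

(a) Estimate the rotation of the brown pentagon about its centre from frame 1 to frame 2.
27° clockwise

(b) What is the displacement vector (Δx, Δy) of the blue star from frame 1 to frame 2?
(-1.7, -0.8)

The blue star was at (9.5, 5.8) in frame 1 and (7.8, 5.0) in frame 2.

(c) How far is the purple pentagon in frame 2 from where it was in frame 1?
1.4

The purple pentagon moved from (7.4, 5.4) to (7.9, 4.1), a distance of √(0.5² + 1.3²) ≈ 1.4.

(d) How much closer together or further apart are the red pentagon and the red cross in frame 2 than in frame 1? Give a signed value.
+1.0

Distance in frame 1: 2.6. Distance in frame 2: 3.6.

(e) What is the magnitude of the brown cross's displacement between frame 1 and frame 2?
1.2

The brown cross moved from (6.8, 3.9) to (5.6, 4.2), a distance of √(1.2² + 0.3²) ≈ 1.2.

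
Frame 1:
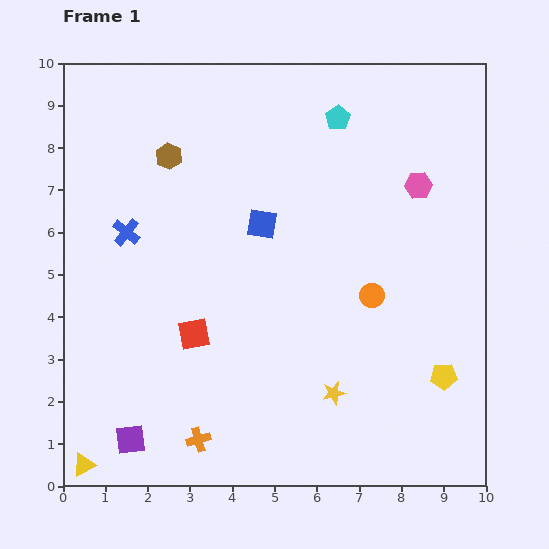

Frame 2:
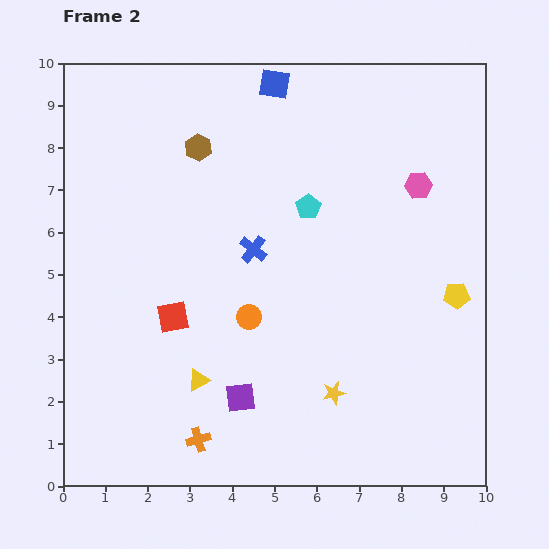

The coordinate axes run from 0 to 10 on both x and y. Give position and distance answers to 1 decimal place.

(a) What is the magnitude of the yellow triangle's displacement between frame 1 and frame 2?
3.4

The yellow triangle moved from (0.5, 0.5) to (3.2, 2.5), a distance of √(2.7² + 2.0²) ≈ 3.4.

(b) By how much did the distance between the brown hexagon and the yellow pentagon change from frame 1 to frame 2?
-1.3

Distance in frame 1: 8.3. Distance in frame 2: 7.0.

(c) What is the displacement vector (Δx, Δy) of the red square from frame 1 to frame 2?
(-0.5, 0.4)

The red square was at (3.1, 3.6) in frame 1 and (2.6, 4.0) in frame 2.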